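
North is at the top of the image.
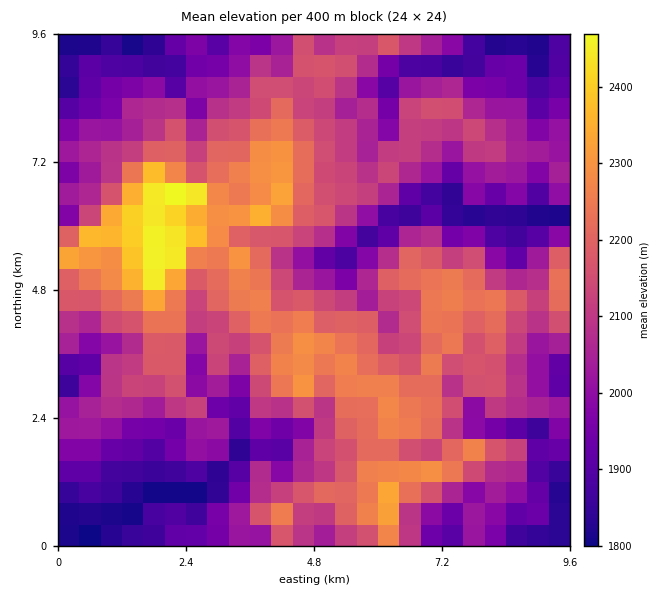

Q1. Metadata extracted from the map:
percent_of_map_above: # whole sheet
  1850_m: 91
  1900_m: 84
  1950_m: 77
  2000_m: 69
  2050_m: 59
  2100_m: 47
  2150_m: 35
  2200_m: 24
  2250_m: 14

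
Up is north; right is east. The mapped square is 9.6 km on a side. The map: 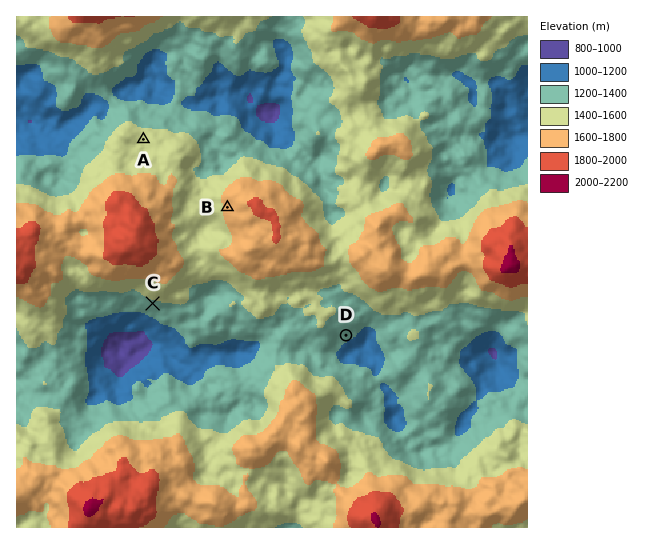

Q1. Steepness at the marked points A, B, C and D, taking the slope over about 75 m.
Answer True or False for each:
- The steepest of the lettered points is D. False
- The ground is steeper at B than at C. False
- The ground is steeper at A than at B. False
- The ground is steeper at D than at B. False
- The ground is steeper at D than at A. True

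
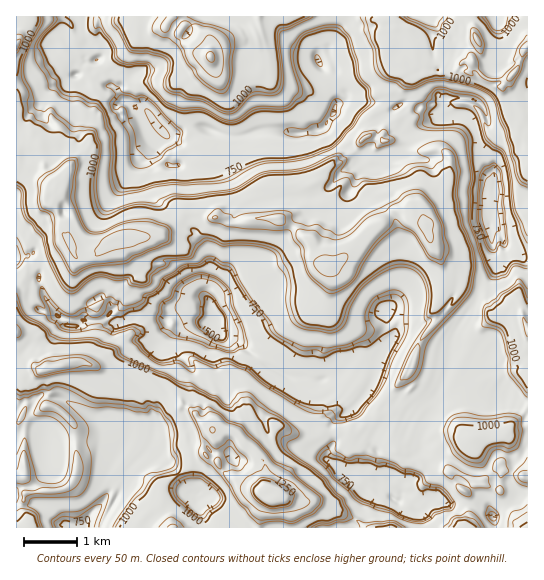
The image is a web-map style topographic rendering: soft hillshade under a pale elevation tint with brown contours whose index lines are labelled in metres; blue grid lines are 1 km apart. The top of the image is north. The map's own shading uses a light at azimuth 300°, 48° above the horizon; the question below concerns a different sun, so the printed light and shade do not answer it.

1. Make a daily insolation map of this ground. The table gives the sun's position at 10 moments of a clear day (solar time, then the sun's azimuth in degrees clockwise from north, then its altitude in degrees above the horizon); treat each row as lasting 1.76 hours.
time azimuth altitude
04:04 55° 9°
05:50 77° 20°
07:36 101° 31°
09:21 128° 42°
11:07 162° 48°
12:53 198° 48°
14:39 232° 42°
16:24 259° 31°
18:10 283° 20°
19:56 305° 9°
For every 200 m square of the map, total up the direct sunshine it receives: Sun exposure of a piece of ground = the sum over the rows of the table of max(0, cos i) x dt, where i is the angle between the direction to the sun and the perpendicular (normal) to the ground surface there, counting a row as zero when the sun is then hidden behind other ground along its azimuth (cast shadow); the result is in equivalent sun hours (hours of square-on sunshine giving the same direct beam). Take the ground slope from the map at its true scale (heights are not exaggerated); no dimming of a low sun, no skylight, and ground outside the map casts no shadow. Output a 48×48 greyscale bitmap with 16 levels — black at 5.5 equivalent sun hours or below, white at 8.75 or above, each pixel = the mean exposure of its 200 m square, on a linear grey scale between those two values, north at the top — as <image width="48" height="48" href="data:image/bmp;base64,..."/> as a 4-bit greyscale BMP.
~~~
<image width="48" height="48" href="data:image/bmp;base64,Qk32BAAAAAAAAHYAAAAoAAAAMAAAADAAAAABAAQAAAAAAIAEAAATCwAAEwsAABAAAAAAAAAAAAAAABEREQAiIiIAMzMzAERERABVVVUAZmZmAHd3dwCIiIgAmZmZAKqqqgC7u7sAzMzMAN3d3QDu7u4A////AN2Kvrm33uqZxs3c7c3d3d2EMhFNaJcru4Su7+i5ju7LBEy97u7dzNnKQ52SOJyeuczd7u69ee7AmGnM3u69y3YmzN3bru7u7czK3+3u1r6oub3rzsW1ZkS93d3b3c7s3u2Zju3u3HndvN3tU0o4hBrdzMre7d3tztvNvN3u3bYs7etZ7oSlMqzMzN3dy97NuLnezM7u3dy9zrid6Tgpit7u7u7dvu+r2qzu3N7u7dvNyNzepLfN7O7u7u7czu7t7N7d7u7u7du9ru7pTe/u7u7u7u7s3u7u6+3d7t3d3dvcvutH3ui+7a3u7u7trdzN2t3+2bzMzbvsyIS+2TrriWGe7u7upmZlXNmZfO//797umYFseOs2qdxL7u7u7u7d3u2M3u7u7u7txDy3rVTe7u2kzu7u7u7dzt3u7d3u7u6iW+7usq7u7u7YnO7d7u3czs3dze7e7XJtrt7YK97u7u7bec7N7u3b7upHncncQlFFpEMmzd3d3d3LWZ7N7u3a3u7bl53GqjzciUAI3d3//t3MlYzd3t3K7u3mMzNL172SAAB43N7u7u7uxYjt3N3L3s52M2lSONhIkCaKze3t3uzsy3iuzL3N3JBiramuzNqLp4ebrt3+7uvHqpq+7Lnu7EiI7+287tubtXqqzc3u7uzKqYmf7bd+7X1e3srN3szJpqia3czd3u6c3cmO7spl27zL7avMzdyqqqqs3czc7u3Kvsmu7trHJ9q77czNzdy8ycqt3b297u7Mu7re7tlAq4qt3tze7ezMzL3dzN6t7u7c3d7u7clmE8qt7u7u7c3dy93My8297u7svMre3MgYvNus7u7u7u3c283d3uzu3M7uq6rtvJcArcvL7pFt7u683u7u7uzKmWfe67ztm3QQnb277VuDNVOe7e7u//2Zrel97e7rinEjnr3OuokTvLzu7ZvJh2ne7u6lru7nqoMzrqvu6bqpI0Wbvd3u7u7u7tztla2I6YMzrrrO7Lq1AYx1ZDM87u7u7NvO7XWO6ZMivuyN7Lu6q1MzMzWDfe7u7GlDR83u65Mlzu6zzay6pp287ux0YzM1zqnu2meL2nZIzu7tVt25l1ju7u7sYzM0NJ3u7tvLyXaq3u7u7uyniIY77u7u7t3IEK3s7d3Ne3e73u7u28mXiLyK3M7tzLlXdUycvO7KzEra3u2sl2hmScvO3M3c3e79lVXKvuwwAGmb7tiZnu5Uerztu73cu97d1XWu7uybu5eN7tur7ZNBSa3dzN7rzd7MyntJ3Ny7zZKt7tvLMkm6zM3d3e/d3e3szNut3e3JuZy+7anai7uu29veze687uupu7vdzO28zM397LqnurzN2Xis3u683tmIq6nc7u7t7u2prMmpu7i93Lm77v283smYi6jM7u7u7OzcjNuKm8us3d3N7K3M7rnKy5q77u7u3J3Nra2prLq87t7tztzO7qrKy4y+7u7u7Ny91r7KrMzc7t/tu4bN7svdy83N7u2G3qhgzO68vc3N7srrdp3u7u7c7u3e7mOantlqng=="/>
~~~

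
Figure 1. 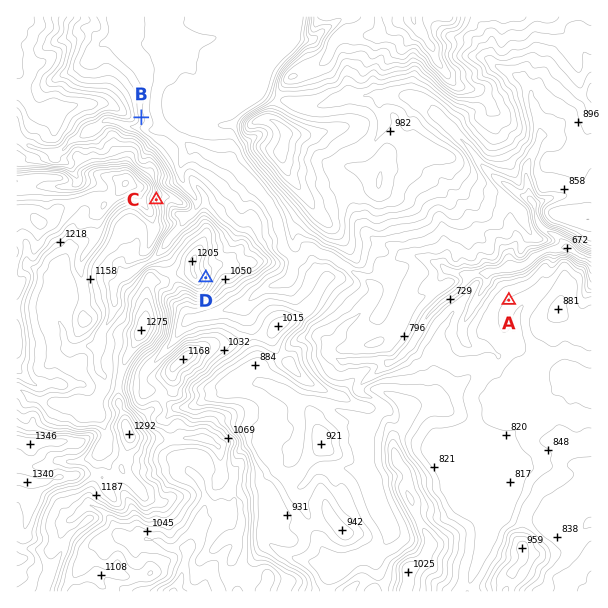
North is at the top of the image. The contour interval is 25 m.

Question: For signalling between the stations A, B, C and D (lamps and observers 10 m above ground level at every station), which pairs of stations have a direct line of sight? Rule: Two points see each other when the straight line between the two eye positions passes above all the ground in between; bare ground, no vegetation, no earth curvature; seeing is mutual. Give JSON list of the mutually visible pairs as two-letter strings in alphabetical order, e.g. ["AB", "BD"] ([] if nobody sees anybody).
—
["AC", "AD"]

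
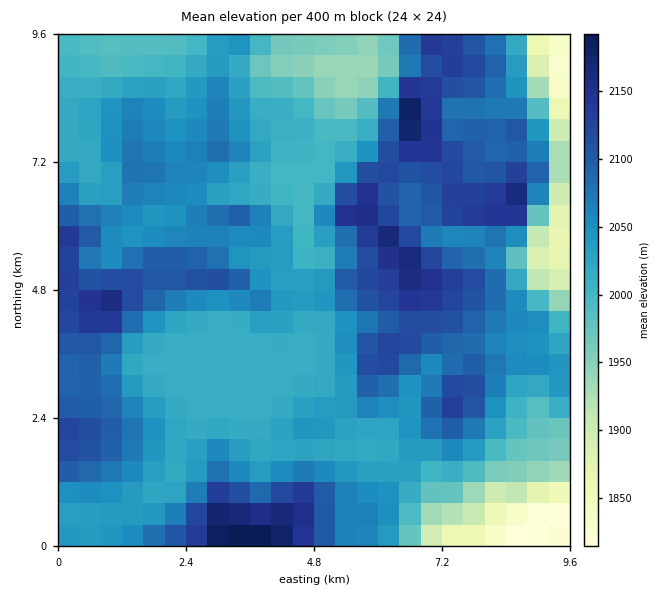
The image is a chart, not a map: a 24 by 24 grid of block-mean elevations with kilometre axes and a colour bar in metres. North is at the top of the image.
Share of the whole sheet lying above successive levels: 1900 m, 95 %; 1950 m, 92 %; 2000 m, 83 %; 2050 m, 48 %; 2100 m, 22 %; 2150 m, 4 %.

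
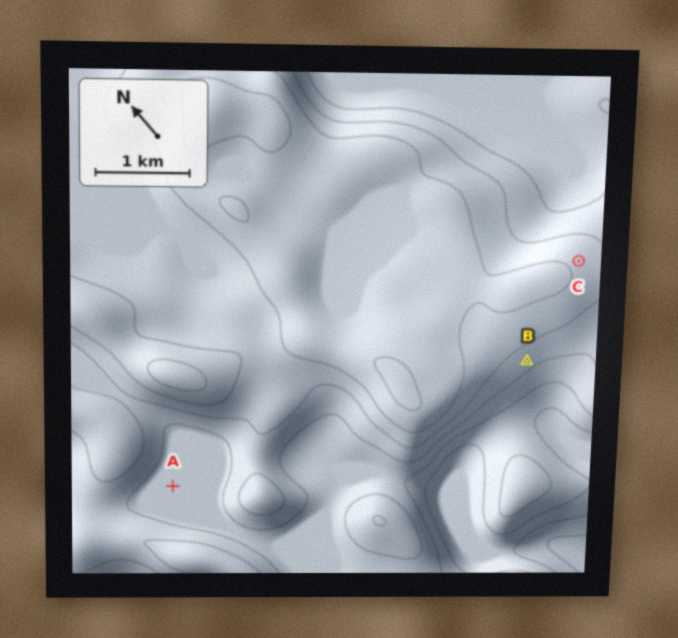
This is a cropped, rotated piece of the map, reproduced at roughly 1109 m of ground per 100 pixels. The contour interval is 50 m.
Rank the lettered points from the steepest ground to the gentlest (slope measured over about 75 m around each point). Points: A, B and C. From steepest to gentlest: B C A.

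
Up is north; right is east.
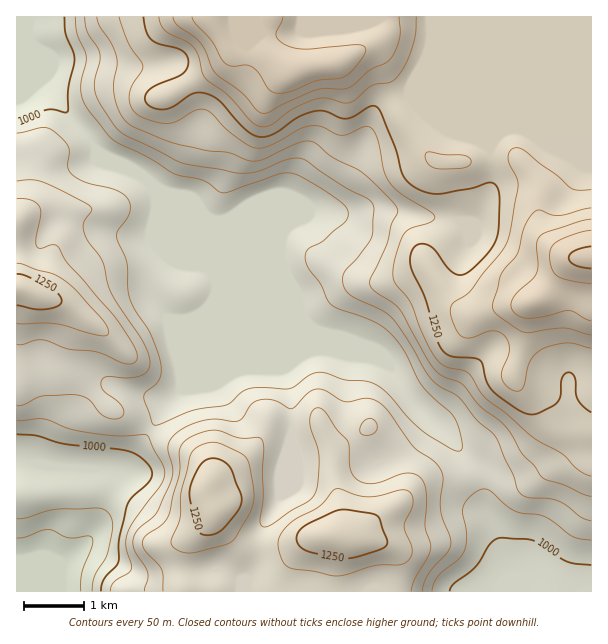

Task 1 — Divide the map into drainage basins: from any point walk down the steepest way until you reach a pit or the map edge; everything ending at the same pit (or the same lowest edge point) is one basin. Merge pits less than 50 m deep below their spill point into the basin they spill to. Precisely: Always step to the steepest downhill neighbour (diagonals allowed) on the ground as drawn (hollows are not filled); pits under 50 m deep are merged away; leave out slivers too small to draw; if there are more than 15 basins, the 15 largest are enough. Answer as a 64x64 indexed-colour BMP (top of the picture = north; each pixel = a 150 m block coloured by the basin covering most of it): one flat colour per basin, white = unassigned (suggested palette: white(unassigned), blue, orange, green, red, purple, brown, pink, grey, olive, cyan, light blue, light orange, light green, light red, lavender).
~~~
<image width="64" height="64" href="data:image/bmp;base64,Qk12CAAAAAAAAHYAAAAoAAAAQAAAAEAAAAABAAQAAAAAAAAIAAATCwAAEwsAABAAAAAAAAAA////ALR3HwAOf/8ALKAsACgn1gC9Z5QAS1aMAMJ34wB/f38AIr28AM++FwDox64AeLv/AIrfmACWmP8A1bDFACIiIiIiIiIiIiIiIiIiIiIiIiIiIjMzMzMzMzMzMzMzIiIiIiIiIiIiIiIiIiIiIiIiIiIiMzMzMzMzMzMzMzMiIiIiIiIiIiIiIiIiIiIiIiIiIiIzMzMzMzMzMzMzMyIiIiIiIiIiIiIiIiIiIiIiIiIiIjMzMzMzMzMzMzMzIiIiIiIiIiIiIiIiIiIiIiIiIiIiMzMzMzMzMzMzMzMiIiIiIiIiIiIiIiIiIiIiIiIiIiMzMzMzMzMzMzMzMyIiIiIiIiIiIiIiIiIiIiIiIiIzMzMzMzMzMzMzMzMzIiIiIiIiIiIiIiIiIiIiIiIiIiMzMzMzMzMzMzMzMzMiIiIiIiIiIiIiIiIiIiIiIiIiIiMzMzMzMzMzMzMzMyIiIiIiIiIiIiIiIiIiIiIiIiIiIjMzMzMzMzMzMzMzIiIiIiIiIiIiIiIiIiIiIiIiIiIiIzMzMzMzMzMzMzMiIiIiIiIiIiIiIiIiIiIiIiIiIiIRMzMzMzMzMzMzMyIiIiIiIiIiIiIiIiIiIiIiIiIiIhERERMzMzMzMzMzIiIiIiIiIiIiIiESIiIiIiIiIiIiERERERETMzMzMzMiIiIiIiIiIiIiIRESIiIiIiIiIiERERERERETMzMzMyIiIiIiIiIiIiEREREiIiIiIiIiIREREREREREzMzMzIiIiIiIiIiIhERERERIiIiIhIiIRERERERERERMzMzMiIiIiIiIiIhEREREREiIiIhERIhERERERERERETMzMyIiIiIiIiIRERERERERIiIiEREREREREREREREREzMzIiIiIiIiERERERERERERERERERERERERERERERETMzMiIiIiIhERERERERERERERERERERERERERERERETMzMyIiIiIhERERERERERERERERERERERERERERERETMzMzIiIiIhERERERERERERERERERERERERERERERETMyIiIiIiIiERERERERERERERERERERERERERERERERIiIiIiIiIiERERERERERERERERERERERERERERERERIiIiIiIiIiERERERERERERERERERERERERERERERERESIiIiIiIiIRERERERERERERERERERERERERERERERERIiIiIiIiIhEREREREREREREREREREREREREREREREREiIiIiIiIiIRERERERERERERERERERERERERERERERERIiIiIiIiIhEREREREREREREREREREREREREREREREREiIiIiIiIiERERERERERERERERERERERERERERERERESIiIiIiIiEREREREREREREREREREREREREREREiIhERIiIiIiIhEREREREREREREREREREREREREREREiIiIiIiIiIiERERERERERERERERERERERERERERERESIiIiIiIiIiERERERERERERERERERERERERERERERESIiIiIiIiIiIRERERERERERERERERERERERERERERESIiIiIiIiIiIhERERERERERERERERERERERERERERERIiIiIiIiIiIiEREREREREREREREREREREREREREREREiIiIiIiIiIiIRERERERERERERERERERERERERERERERIiIiIiIiIiIhERERERERERERERERERERERERERERERESIiIiIiIiIiERERERERERERERERERERERERERERERERIiIiIiIiIiIREREREREREREREREREREREREREREREREiIiIiIiIiIhERERERERERERERERERERERERERERERESIiIiIiIiIiERERERERERERERERERERERERERERERERIiIiIiIiIiIREREREREREREREREREREREREREREREREiIiIiIiIiIhERERERERERERERERERERERERERERERESIiIiIiIiIiERERERERERERERERERERERERERERERERIiIiIiIiIiIREREREREREREREREREREREREREREREREiIiIiIiIiIhERERERERERERERERERERERERERERERIiIiIiIiIiIiERERERERERERERERERERERERERERERIiIiIiIiIiIiIRERERERERERERERERERERERERERERIiIiIiIiIiIiIhEREREREREREREREREREREREREREREiIiIiIiIiIiIiEREREREREREREREREREREREREREREiIiIiIiIiIiIiIRERERERERERERERERERERERERERESIiIiIiIiIiIiIhERERERERERERERERERERERERERESIiIiIiIiIiIiIiERERERERERERERERERERERERERERIiIiIiIiIiIiIiIREREREREREREREREREREREREREREiIiIiIiIiIiIiIhEREREREREREREREREREREREREREiIiIiIiIiIiIiIiERERERERERERERERERERIiERERESIiIiIiIiIiIiIiIRERERERERERERERERESIiIiIhESIiIiIiIiIiIiIiIhEREREREREREREREiIiIiIiIiIiIiIiIiIiIiIiIiIiERERERERERERERESIiIiIiIiIiIiIiIiIiIiIiIiIiIRERERERERERERESIiIiIiIiIiIiIiIiIiIiIiIiIiIhERERERERERERERIiIiIiIiIiIiIiIiIiIiIiIiIiIi"/>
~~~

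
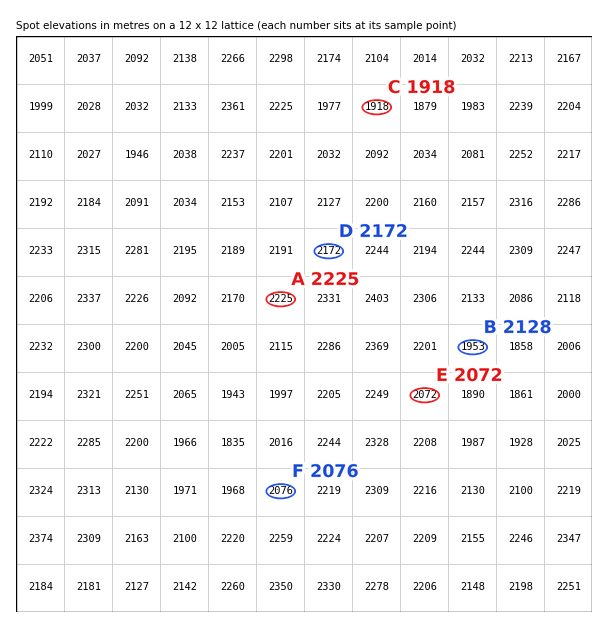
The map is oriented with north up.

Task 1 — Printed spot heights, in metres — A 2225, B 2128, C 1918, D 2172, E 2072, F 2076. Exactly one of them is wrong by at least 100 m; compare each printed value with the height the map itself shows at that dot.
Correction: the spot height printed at B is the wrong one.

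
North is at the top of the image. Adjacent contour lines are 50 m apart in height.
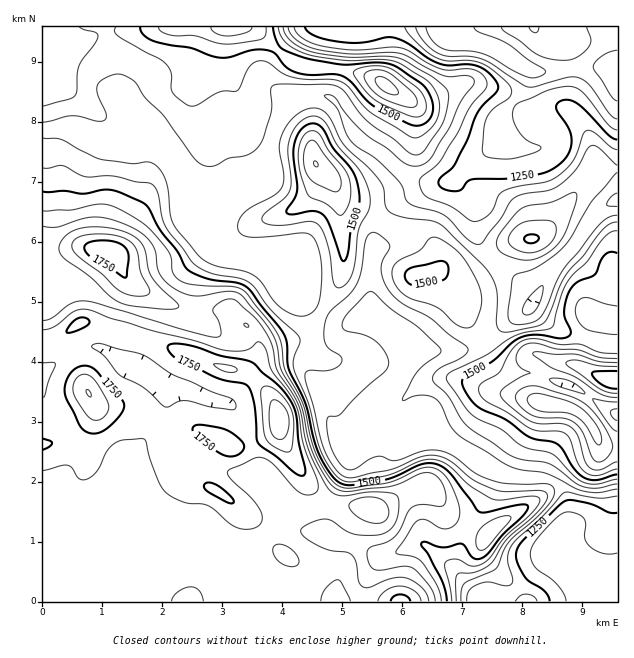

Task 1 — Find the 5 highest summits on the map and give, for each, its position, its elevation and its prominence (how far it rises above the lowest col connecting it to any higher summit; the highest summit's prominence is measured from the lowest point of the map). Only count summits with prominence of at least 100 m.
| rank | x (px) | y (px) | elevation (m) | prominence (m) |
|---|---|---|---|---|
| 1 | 280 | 421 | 1890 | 831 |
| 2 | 89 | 393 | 1851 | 145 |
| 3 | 106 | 252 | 1793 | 147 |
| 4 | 547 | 403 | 1734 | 131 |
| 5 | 386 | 85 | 1667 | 275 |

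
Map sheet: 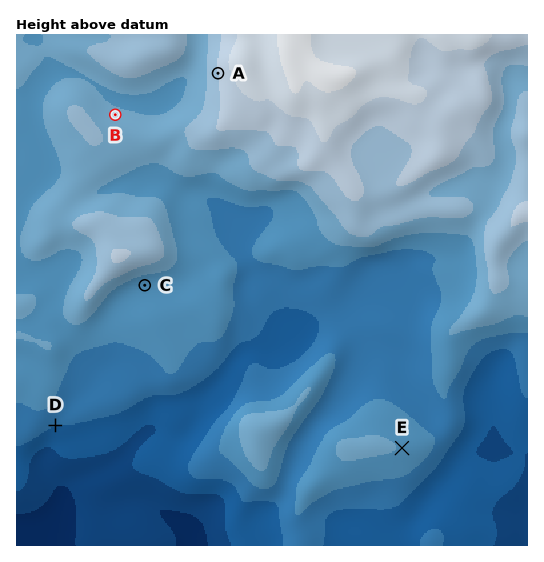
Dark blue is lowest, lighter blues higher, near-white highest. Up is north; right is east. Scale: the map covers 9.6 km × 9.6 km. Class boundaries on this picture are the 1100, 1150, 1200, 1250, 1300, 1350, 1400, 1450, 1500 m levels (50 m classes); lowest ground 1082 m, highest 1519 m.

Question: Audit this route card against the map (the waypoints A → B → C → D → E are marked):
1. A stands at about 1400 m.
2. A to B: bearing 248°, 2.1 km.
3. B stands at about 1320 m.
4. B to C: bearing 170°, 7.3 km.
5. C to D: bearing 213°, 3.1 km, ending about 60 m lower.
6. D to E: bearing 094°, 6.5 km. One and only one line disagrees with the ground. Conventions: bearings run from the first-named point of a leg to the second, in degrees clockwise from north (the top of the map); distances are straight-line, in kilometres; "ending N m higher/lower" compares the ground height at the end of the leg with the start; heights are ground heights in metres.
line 4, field distance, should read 3.2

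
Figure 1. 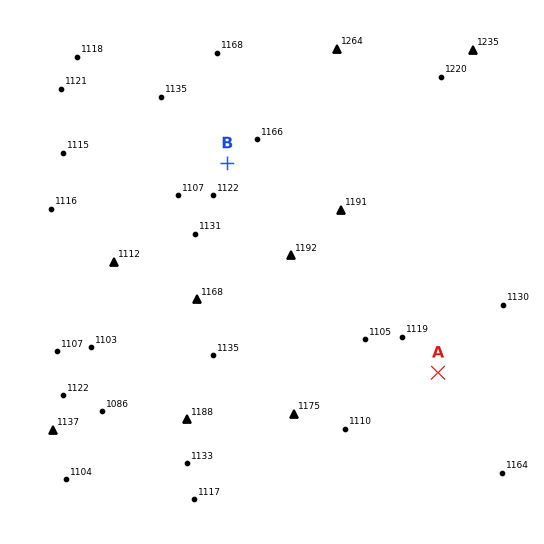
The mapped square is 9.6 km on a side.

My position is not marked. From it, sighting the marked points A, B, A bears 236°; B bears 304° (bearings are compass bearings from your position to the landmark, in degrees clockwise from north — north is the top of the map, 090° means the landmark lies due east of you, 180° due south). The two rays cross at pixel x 488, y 339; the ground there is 1130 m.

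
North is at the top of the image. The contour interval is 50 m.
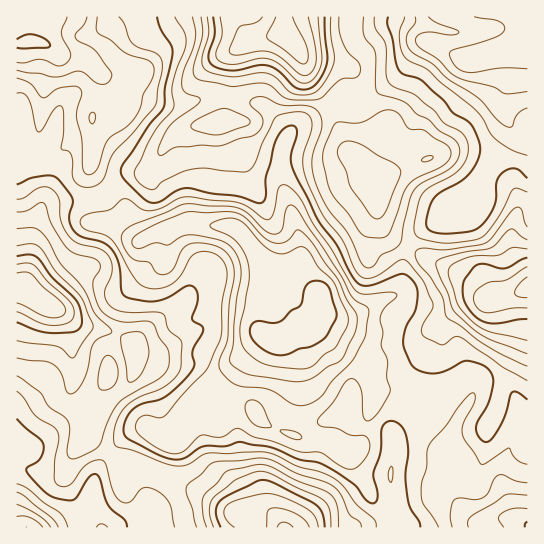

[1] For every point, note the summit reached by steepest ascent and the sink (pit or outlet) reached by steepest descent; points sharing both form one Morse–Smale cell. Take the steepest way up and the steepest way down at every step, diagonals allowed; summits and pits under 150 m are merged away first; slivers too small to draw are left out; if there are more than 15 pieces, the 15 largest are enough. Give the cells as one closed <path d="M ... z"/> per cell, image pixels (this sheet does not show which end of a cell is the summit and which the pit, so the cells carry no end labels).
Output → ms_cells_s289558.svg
<path d="M283 16l-46 1 6 13 10 11-15 7-6 7-1 34-8 34-28 2-13 4-13 10-12 20-12 14-22 3-23 21 5 10 0 19 29 14 8 0 15-8 26-8 50 3 5 2 13 14 13 23 19 15-7 6-7 12-4 38 6 4-11 8-12 16-12 28-7 2-16-6-11 2-14 16-8 24 5-3 32-1 6-6 5-18 6-6 7 0 25 27 37 15 26 4 17 12 7-3 8-9 4-20 8-20 0-16-4-17-3-7-12-8-15-6-26-24 6-12 19 4 13-1 11-4 21-13 15-6 3-6 2-24 5-16-19-11-10-15-2-31-6-11-4-13-6-4 0-3 19-24 0-5-24-39-5-22-18-8-23-1-7-3-19-24z"/><path d="M99 196l-13 4-33 3-12 6-8 21-2 28-8 31 38 23 8 11 3 8 1 28-1 38 7 12 7 7 10 5-12 17 7 2 18 13 17-17 12-7 9 0 14 10 13 2 6-8 8-26 14-16 11-2 16 6 6-2 6-16 10-16 16-20 4 0-6-4 4-38 7-12 7-6-2-1-18 17-45-8-5-2-20-20-20-8-5-5-1-25-17 6-8 5-8 0-21-12-7-1-1-20z"/><path d="M527 16l-243 1 0 16 19 24 7 3 23 1 18 8 5 22 24 39 0 5-11 12-8 15 6 4 4 13 6 11 2 31 6 12 12 8 12 6 12-15 16-9 12-12 8-4 6 1 4-2 5-7 13-28 23-30 4-8-1-8 7 7 10 2z"/><path d="M237 16l-220 0 0 28 18-3 14 4 6 6 0 8-11 24-5 56 11 9 9 3 12-8 20-3 2-3-2 37 10 21 4-2 18-17 22-3 12-14 12-20 13-10 13-4 29-3 7-33 1-34 6-7 15-7-10-11z"/><path d="M445 388l-11 3-56 0-5 6 0 6-8 20-4 20-8 9-7 3-17-12-26-4-37-15-25-27-7 0-6 6-5 18-6 6-32 1-11 13-13-2-14-10-9 0-12 7-17 18 13 13 21 0 8 2 46 22 33 20 9 0 2 17 170 0 0-6-18-16-2-20 2-49 12-10 26-11 14-17z"/><path d="M22 288l-6 1 0 238 85 1-9-25 0-13 4-17 13-19-18-14-7-2 12-17-11-6-13-18 0-66-3-8-8-11z"/><path d="M409 247l-5 10-1 24-5 12-15 6-21 13-11 4-13 1-19-4-6 12 26 24 15 6 13 8 7 33 4-5 5-2 51 2 9-3 1-5-7-25 4-13 2-23 24-19 22-4-27-24-37-18z"/><path d="M513 127l-5 14-23 30-13 28-5 7-4 2-6-1-8 4-12 12-16 9-12 13 1 3 15 9 20 8 21 12 21 22 22-3 19-9 0-152-10-3z"/><path d="M493 384l-11 0-6 3-5 14-10 12-8 16-5 18 4 12-5 11 0 15 6 13 18 21 6 2 13-2 19 0 18 6 1-86-12 2 3-3 0-29-6-15-10-7z"/><path d="M527 288l-24 9-32 4-14 8-16 16 0 20-4 13 8 29 14 0 6 2 6 10 5-12 6-3 17 1 10 4 4 5 6 15-1 31 10-2z"/><path d="M459 387l-14 0 0 12-14 17-26 11-12 10 0 22-2 10 2 37 18 16 2 6 114 0-1-4-17-5-19 0-13 2-13-10-16-22-1-19 5-11-4-9 1-9 12-28 10-14 0-4z"/><path d="M111 455l-3 0-9 12-7 23 3 24 7 14 138-1-2-15-8-1-33-20-46-22-8-2-21 0z"/><path d="M38 133l-6 22-7 10-9 6 1 117 5 0 3-6 6-24 2-28 8-21 12-6 33-3 14-5-9-21 2-37-2 3-20 3-12 8-4 0-15-10z"/><path d="M202 224l-19 0-15 6-1 20 6 9 20 8 20 20 28 8 22 2 18-18-8-4-9-9-13-23-13-14-12-4z"/><path d="M35 41l-17 2-2 2 1 126 8-6 7-10 8-29 4-43 11-24-2-11z"/>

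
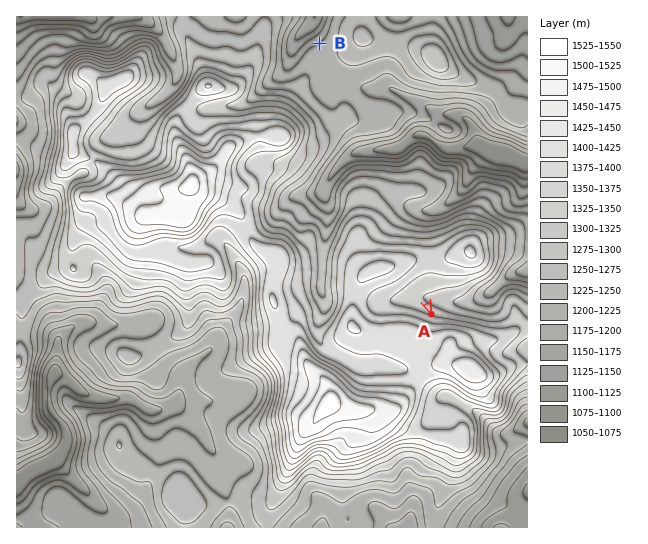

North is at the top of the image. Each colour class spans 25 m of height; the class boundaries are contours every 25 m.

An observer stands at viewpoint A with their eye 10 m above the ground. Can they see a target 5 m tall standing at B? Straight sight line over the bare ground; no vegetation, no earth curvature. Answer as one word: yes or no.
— no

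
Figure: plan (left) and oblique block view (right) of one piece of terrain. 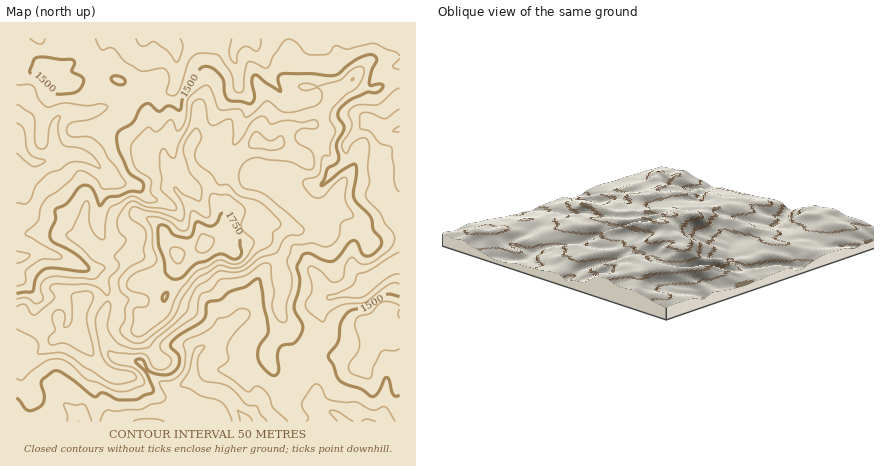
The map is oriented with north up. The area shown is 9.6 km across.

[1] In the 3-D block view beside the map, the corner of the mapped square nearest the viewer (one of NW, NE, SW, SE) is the SW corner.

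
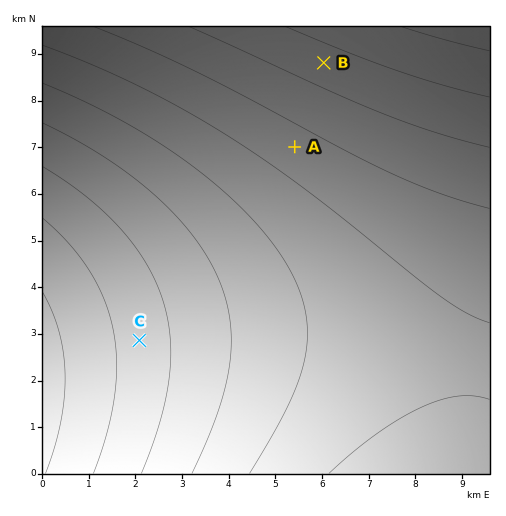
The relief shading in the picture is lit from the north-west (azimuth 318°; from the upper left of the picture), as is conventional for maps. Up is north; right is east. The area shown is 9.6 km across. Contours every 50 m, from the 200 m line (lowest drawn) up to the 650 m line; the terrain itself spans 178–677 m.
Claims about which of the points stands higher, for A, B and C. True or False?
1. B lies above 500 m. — True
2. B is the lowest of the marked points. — False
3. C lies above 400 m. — False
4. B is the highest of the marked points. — True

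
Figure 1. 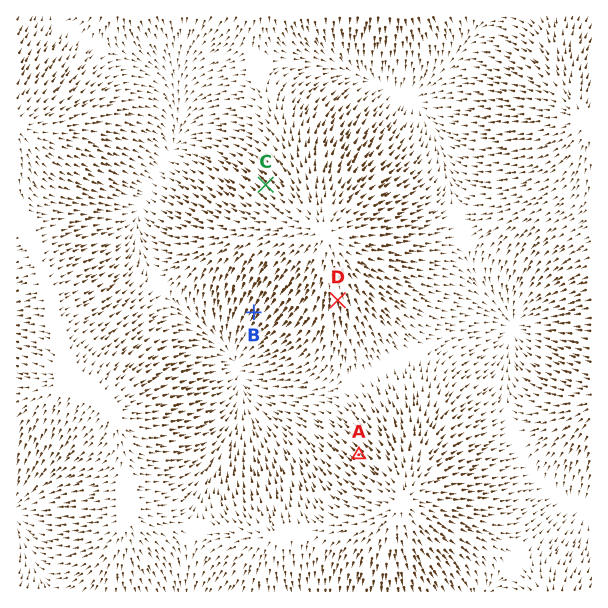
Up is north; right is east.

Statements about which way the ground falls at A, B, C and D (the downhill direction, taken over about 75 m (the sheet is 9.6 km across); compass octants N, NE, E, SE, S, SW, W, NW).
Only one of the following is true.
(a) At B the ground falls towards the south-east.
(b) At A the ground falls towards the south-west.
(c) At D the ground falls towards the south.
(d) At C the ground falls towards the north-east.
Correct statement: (c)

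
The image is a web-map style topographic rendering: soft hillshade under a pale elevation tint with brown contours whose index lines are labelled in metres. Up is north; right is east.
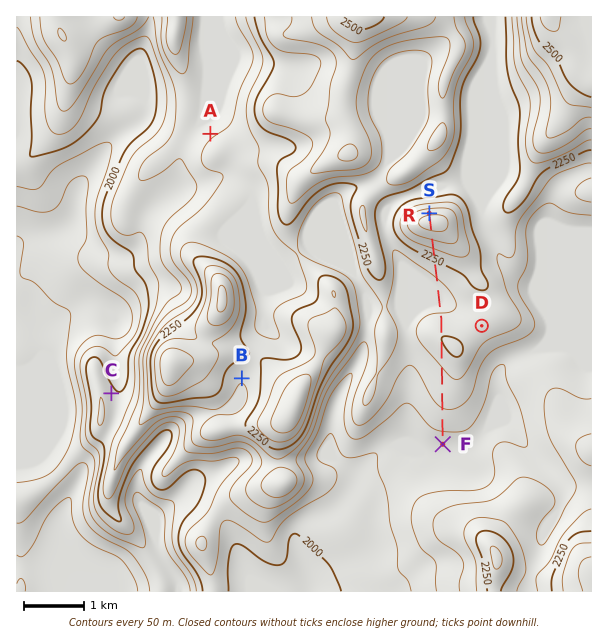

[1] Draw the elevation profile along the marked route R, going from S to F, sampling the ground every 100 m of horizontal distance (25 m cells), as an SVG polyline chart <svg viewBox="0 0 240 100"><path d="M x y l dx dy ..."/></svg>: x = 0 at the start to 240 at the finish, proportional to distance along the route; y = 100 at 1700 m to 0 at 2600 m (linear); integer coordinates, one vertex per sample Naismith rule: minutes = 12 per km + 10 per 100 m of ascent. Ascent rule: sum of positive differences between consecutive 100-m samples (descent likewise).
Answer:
<svg viewBox="0 0 240 100"><path d="M0 24l6-4 6 0 7 3 6 3 6 4 6 4 7 3 6 2 6 2 6 2 6 2 7 1 6 0 6 0 6 0 6 0 7-2 6-2 6-1 6-2 7 0 6 0 6 1 6 2 6 1 7 2 6 1 6 1 6 0 6 1 7 1 6 0 6 1 6 2 7 1 6 2 6 2 6 1 4 1"/></svg>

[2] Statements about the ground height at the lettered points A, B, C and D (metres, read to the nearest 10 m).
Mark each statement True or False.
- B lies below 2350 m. True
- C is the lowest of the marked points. True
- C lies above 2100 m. False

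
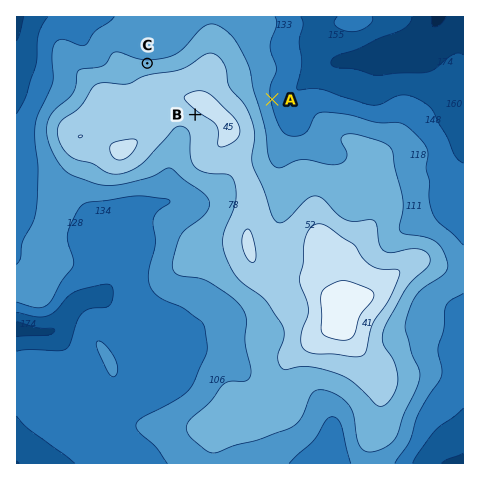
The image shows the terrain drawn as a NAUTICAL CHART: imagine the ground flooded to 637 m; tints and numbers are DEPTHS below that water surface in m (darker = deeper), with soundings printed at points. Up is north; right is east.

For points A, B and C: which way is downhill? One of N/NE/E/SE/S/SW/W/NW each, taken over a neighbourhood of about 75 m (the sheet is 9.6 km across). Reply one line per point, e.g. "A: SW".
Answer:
A: E
B: SW
C: N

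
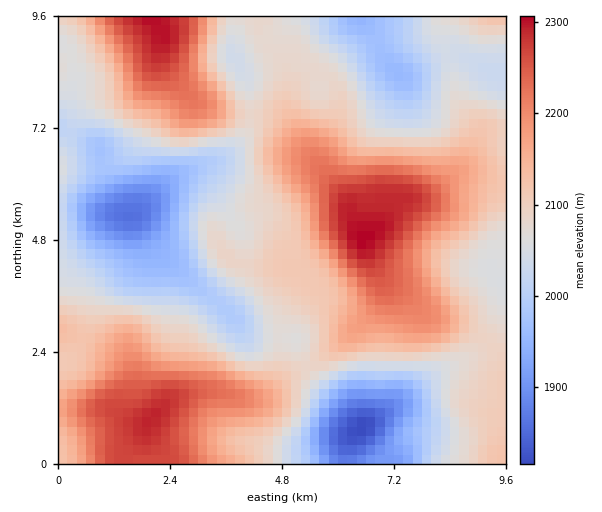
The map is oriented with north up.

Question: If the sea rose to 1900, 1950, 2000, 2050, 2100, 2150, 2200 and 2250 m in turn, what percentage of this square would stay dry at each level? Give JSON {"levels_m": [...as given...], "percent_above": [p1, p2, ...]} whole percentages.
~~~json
{"levels_m": [1900, 1950, 2000, 2050, 2100, 2150, 2200, 2250], "percent_above": [97, 93, 84, 70, 46, 29, 18, 9]}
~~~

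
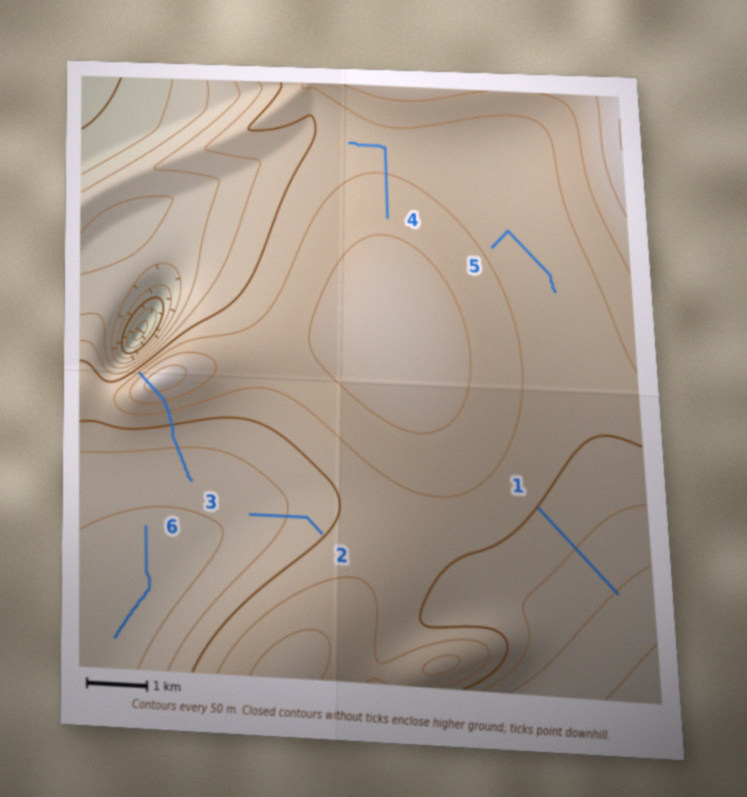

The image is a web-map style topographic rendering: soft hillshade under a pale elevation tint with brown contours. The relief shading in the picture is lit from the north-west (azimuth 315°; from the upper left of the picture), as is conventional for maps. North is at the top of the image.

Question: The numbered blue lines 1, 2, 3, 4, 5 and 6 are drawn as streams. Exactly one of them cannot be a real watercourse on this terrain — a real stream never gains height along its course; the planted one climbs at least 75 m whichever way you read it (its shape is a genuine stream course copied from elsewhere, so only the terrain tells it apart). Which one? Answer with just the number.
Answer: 3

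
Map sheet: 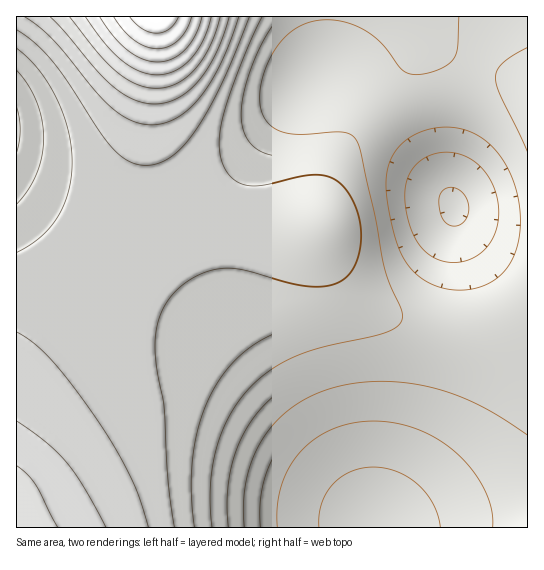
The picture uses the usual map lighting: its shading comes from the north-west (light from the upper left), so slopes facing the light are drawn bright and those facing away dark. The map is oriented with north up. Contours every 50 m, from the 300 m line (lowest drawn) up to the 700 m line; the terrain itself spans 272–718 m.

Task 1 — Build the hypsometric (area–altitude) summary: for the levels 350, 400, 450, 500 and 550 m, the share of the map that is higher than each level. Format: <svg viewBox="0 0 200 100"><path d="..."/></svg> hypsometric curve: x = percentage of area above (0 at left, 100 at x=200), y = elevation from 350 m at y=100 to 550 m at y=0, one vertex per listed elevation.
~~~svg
<svg viewBox="0 0 200 100"><path d="M180 100l-21-25-42-25-42-25-59-25"/></svg>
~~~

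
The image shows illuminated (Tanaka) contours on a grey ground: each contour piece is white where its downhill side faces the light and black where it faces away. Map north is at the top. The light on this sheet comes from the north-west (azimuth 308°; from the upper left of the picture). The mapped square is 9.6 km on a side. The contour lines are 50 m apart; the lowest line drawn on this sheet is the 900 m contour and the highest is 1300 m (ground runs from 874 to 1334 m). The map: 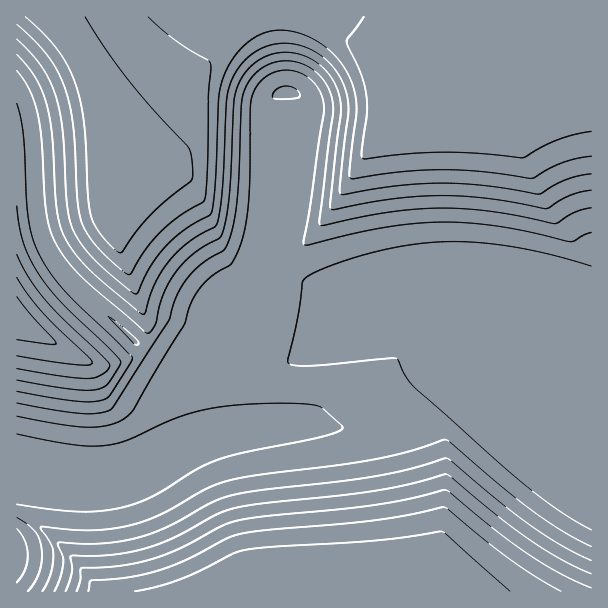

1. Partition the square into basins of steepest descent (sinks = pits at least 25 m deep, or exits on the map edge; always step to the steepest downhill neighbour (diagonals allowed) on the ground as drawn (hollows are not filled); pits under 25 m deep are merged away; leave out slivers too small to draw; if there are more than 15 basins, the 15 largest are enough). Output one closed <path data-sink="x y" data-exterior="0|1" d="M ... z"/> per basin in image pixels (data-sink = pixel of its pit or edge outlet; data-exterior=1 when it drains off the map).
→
<path data-sink="591 491" data-exterior="1" d="M591 16l-111 0-18 55-28 49-6 6-26 1-21 5-55 86-14 19-18 15-49 4-20-9-9-11-23-45-13-15-13 2-38 14-31 3 4 20 22 42 24 67-2 20-14 14 8 2 24 14 28 10 20 0 19 4 36 0 33-3 89-12 39 38 12 26 5 16 0 44-5 43-2 9-4 4-18 6-39 7-122 14-7 2-15 7-2 3 361-1z"/><path data-sink="17 477" data-exterior="1" d="M17 316l-1 196 31 18 31 33 21 29 131 0 18-10 138-17 42-9 10-7 2-9 5-43 0-44-3-12-14-30-39-38-122 15-36 0-19-4-14 1-34-11-27-16-8 0-22 8-18-4-41-22z"/><path data-sink="17 555" data-exterior="1" d="M479 16l-462 0-1 299 32 25 29 16 22 10 8 0 24-8 14-11 3-11 0-12-24-67-22-42-4-17-1-42 37-16 19-13 28-28 25-37 30-26 15-8 30-8 21 0 25 6 27 16 41 34 21 23 6 12 0 14 6 1 10-10 24-45 14-41z"/><path data-sink="285 92" data-exterior="0" d="M302 20l-21 0-17 4-13 4-26 15-19 19-25 37-16 17-31 24-37 16 1 38 15 0 16-2 38-14 13-2 13 15 23 45 9 11 20 9 43-3 14-6 24-29 53-84 5-4 38-5 0-14-6-12-21-23-26-22-24-18-18-10z"/>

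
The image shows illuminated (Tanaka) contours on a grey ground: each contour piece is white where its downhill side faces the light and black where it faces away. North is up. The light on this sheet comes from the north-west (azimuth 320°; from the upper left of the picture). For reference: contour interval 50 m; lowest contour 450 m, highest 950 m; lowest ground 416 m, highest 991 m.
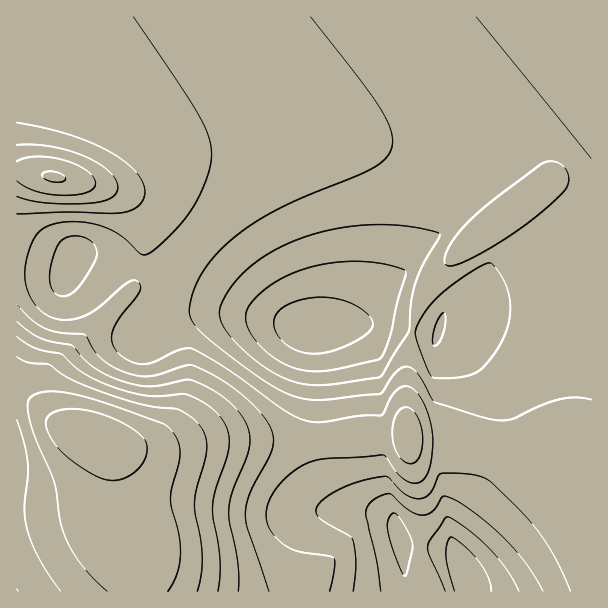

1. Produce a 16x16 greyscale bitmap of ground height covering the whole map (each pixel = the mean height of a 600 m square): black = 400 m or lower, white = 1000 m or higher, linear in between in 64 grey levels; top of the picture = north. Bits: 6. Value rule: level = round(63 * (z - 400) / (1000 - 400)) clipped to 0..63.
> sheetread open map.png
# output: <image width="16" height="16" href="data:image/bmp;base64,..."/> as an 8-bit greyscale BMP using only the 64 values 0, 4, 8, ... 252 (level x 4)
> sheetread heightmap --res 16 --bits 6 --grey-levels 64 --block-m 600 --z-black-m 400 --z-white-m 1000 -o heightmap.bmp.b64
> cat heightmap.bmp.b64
<image width="16" height="16" href="data:image/bmp;base64,Qk02BQAAAAAAADYEAAAoAAAAEAAAABAAAAABAAgAAAAAAAABAAATCwAAEwsAAAABAAAAAAAAAAAAAAEBAQACAgIAAwMDAAQEBAAFBQUABgYGAAcHBwAICAgACQkJAAoKCgALCwsADAwMAA0NDQAODg4ADw8PABAQEAAREREAEhISABMTEwAUFBQAFRUVABYWFgAXFxcAGBgYABkZGQAaGhoAGxsbABwcHAAdHR0AHh4eAB8fHwAgICAAISEhACIiIgAjIyMAJCQkACUlJQAmJiYAJycnACgoKAApKSkAKioqACsrKwAsLCwALS0tAC4uLgAvLy8AMDAwADExMQAyMjIAMzMzADQ0NAA1NTUANjY2ADc3NwA4ODgAOTk5ADo6OgA7OzsAPDw8AD09PQA+Pj4APz8/AEBAQABBQUEAQkJCAENDQwBEREQARUVFAEZGRgBHR0cASEhIAElJSQBKSkoAS0tLAExMTABNTU0ATk5OAE9PTwBQUFAAUVFRAFJSUgBTU1MAVFRUAFVVVQBWVlYAV1dXAFhYWABZWVkAWlpaAFtbWwBcXFwAXV1dAF5eXgBfX18AYGBgAGFhYQBiYmIAY2NjAGRkZABlZWUAZmZmAGdnZwBoaGgAaWlpAGpqagBra2sAbGxsAG1tbQBubm4Ab29vAHBwcABxcXEAcnJyAHNzcwB0dHQAdXV1AHZ2dgB3d3cAeHh4AHl5eQB6enoAe3t7AHx8fAB9fX0Afn5+AH9/fwCAgIAAgYGBAIKCggCDg4MAhISEAIWFhQCGhoYAh4eHAIiIiACJiYkAioqKAIuLiwCMjIwAjY2NAI6OjgCPj48AkJCQAJGRkQCSkpIAk5OTAJSUlACVlZUAlpaWAJeXlwCYmJgAmZmZAJqamgCbm5sAnJycAJ2dnQCenp4An5+fAKCgoAChoaEAoqKiAKOjowCkpKQApaWlAKampgCnp6cAqKioAKmpqQCqqqoAq6urAKysrACtra0Arq6uAK+vrwCwsLAAsbGxALKysgCzs7MAtLS0ALW1tQC2trYAt7e3ALi4uAC5ubkAurq6ALu7uwC8vLwAvb29AL6+vgC/v78AwMDAAMHBwQDCwsIAw8PDAMTExADFxcUAxsbGAMfHxwDIyMgAycnJAMrKygDLy8sAzMzMAM3NzQDOzs4Az8/PANDQ0ADR0dEA0tLSANPT0wDU1NQA1dXVANbW1gDX19cA2NjYANnZ2QDa2toA29vbANzc3ADd3d0A3t7eAN/f3wDg4OAA4eHhAOLi4gDj4+MA5OTkAOXl5QDm5uYA5+fnAOjo6ADp6ekA6urqAOvr6wDs7OwA7e3tAO7u7gDv7+8A8PDwAPHx8QDy8vIA8/PzAPT09AD19fUA9vb2APf39wD4+PgA+fn5APr6+gD7+/sA/Pz8AP39/QD+/v4A////ALTI2NzQsIh0cFA0MBAkRFjA1ODk0KyAZFxMLCggPFBcxNjk4MyofGBUSEBIQFBYXMTk7OTQsIxwZGBsaFhYXFzU8PDgzLSQdGxsfHBYVFhY0NC8qKSUdFRMUGRYSExQVLSgfGhwZEQkHCRAODhETFCAcGxgWEgoEAwULDQwPEhMZFRkaFxINCQcHChEODxESGRQXGhkWEg8NDA0QFhMSEiAfHx4bGBYUEhERERQYFREsLSYfHBoYFxYVFBMTExcTJCIfHBsaGRgXFhUUExIREB4dHBwbGhkYFxYVExIREA8eHRwbGhkYFxYVFBMREA8OHRwbGhkYFxYVFBMSEQ8ODQ="/>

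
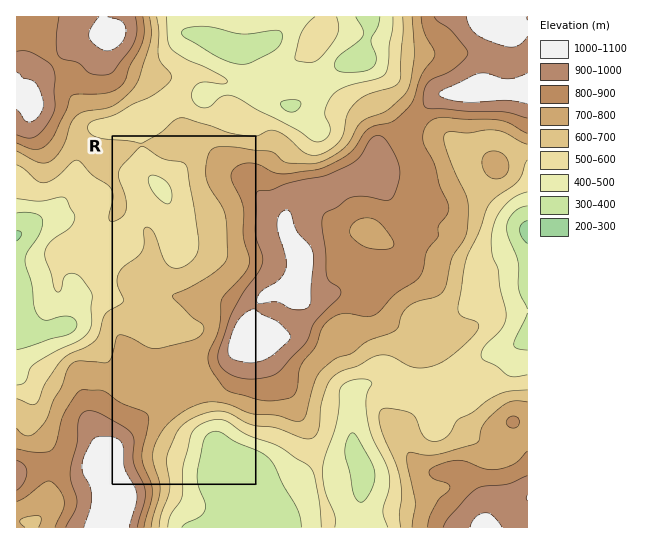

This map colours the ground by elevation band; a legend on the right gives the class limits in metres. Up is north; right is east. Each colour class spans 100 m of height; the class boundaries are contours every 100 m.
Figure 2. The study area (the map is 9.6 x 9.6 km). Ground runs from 270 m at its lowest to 1080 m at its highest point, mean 680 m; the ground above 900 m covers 15.1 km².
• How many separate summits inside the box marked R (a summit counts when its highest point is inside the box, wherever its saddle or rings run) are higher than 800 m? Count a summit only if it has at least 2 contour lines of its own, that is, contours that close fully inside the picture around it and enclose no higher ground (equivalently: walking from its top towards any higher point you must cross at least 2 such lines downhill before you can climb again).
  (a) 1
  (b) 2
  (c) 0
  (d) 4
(a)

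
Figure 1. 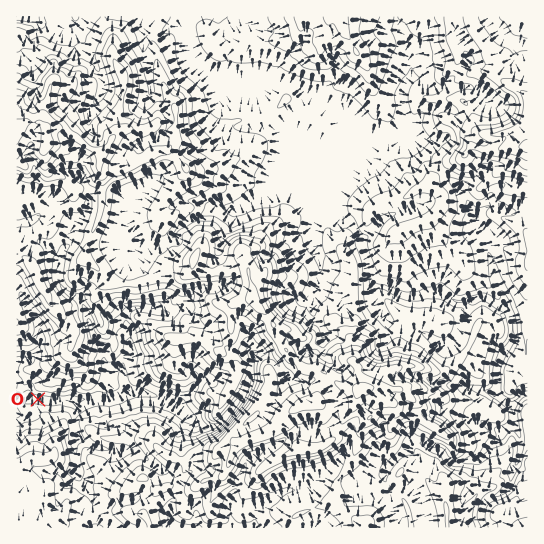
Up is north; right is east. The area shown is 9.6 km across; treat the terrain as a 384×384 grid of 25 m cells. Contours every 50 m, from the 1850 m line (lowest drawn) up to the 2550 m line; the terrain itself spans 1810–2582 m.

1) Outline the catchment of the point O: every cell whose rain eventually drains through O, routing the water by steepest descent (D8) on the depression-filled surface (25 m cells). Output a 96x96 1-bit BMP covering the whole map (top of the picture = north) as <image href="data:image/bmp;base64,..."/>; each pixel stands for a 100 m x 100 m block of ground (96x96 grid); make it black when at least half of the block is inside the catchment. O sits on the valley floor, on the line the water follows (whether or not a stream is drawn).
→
<image width="96" height="96" href="data:image/bmp;base64,Qk2+BAAAAAAAAD4AAAAoAAAAYAAAAGAAAAABAAEAAAAAAIAEAAATCwAAEwsAAAIAAAAAAAAA////AAAAAADwAAAAAAAAAAAAAAD+YAAAAAAAAAAAAAD//gIAAAAAAAAAAAD///8AAAAAAAAAAAD///+AAAAAAAAAAAD////AAAAAAAAAAAD////AAAAAAAAAAAD////wAAAAAAAAAAD////8AAAAAAAAAAD////+AAAAAAAAAAD////+AAAAAAAAAAD/////AAAAAAAAAAB/////gAAAAAAAAAAB////gAAAAAAAAAAB/////AAAAAAAAAAB/////kAAAAAAAAAA//////AAAAAAAAAA//////4AAAAAAAAA//////+AAAAAAAAB///////AAAAAAAAD///////gAAAAAAAP///////gAAAAAAAP///////4AAAAAAAP///////+AAAAAAAP////////wAAAAAAP////////4AAAAAAH////////8AAAAAAD////////8AAAAAAB////////4AAAAAAA////////gAAAAAAAf//////4AAAAAAAAP//////wAAAAAAAAP//////gAAAAAAAAP//////gAAAAAAAAP//////AAAAAAAAAH/////+AAAAAAAAAH/////+AAAAAAAAAH/////8AAAAAAAAAP/////8AAAAAAAAAf/////4AAAAAAAAA//////wAAAAAAAAB//////gAAAAAAAAD//////gAAAAAAAAD//////AAAAAAAAAH//////AAAAAAAAAH//////AAAAAAAAAP/4A///AAAAAAAAAP/wAA//AAAAAAAAAf/gAAAPAAAAAAAAAf/AAAAGAAAAAAAAA/+AAAACAAAAAAAAB/+AAAAAAAAAAAAAB/+AAAAAAAAAAAAAB//AAAAAAAAAAAAAA//AAAAAAAAAAAAAAP/AAAAAAAAAAAAAAB/gAAAAAAAAAAAAAB/gAAAAAAAAAAAAAB/wAAAAAAAAAAAAAB/wAAAAAAAAAAAAAB/wAAAAAAAAAAAAAAPwAAAAAAAAAAAAAAHwAAAAAAAAAAAAAAHwAAAAAAAAAAAAAAPwAAAAAAAAAAAAAAfwAAAAAAAAAAAAAD/wAAAAAAAAAAAAAD/wAAAAAAAAAAAAAH/wAAAAAAAAAAAAAH/wAAAAAAAAAAAAAH/wAAAAAAAAAAAAAD+AAAAAAAAAAAAAAD8AAAAAAAAAAAAAAD4AAAAAAAAAAAAAADgAAAAAAAAAAAAAAAAAAAAAAAAAAAAAAAAAAAAAAAAAAAAAAAAAAAAAAAAAAAAAAAAAAAAAAAAAAAAAAAAAAAAAAAAAAAAAAAAAAAAAAAAAAAAAAAAAAAAAAAAAAAAAAAAAAAAAAAAAAAAAAAAAAAAAAAAAAAAAAAAAAAAAAAAAAAAAAAAAAAAAAAAAAAAAAAAAAAAAAAAAAAAAAAAAAAAAAAAAAAAAAAAAAAAAAAAAAAAAAAAAAAAAAAAAAAAAAAAAAAAAAAAAAAAAAAAAAAAAAAAAAAAAAAAAAAAAAAAAAAAAAAAAAAAAAAAAAAAAAAAAAAAAAAAAAAAAAAAAAAAAAAAAAAAAA="/>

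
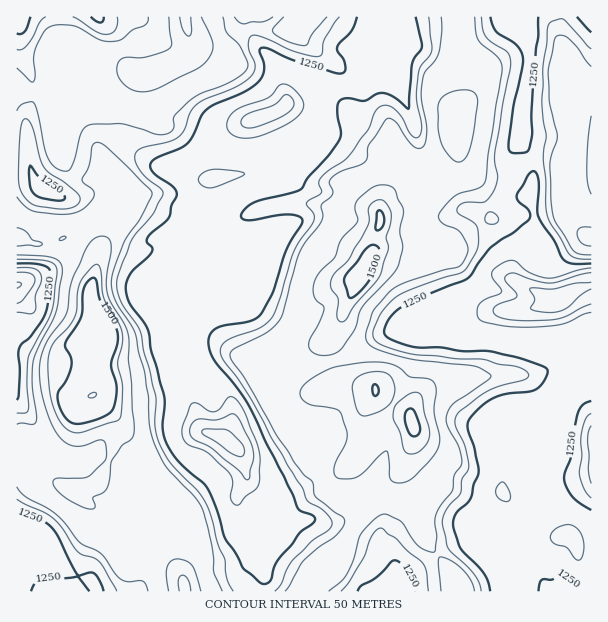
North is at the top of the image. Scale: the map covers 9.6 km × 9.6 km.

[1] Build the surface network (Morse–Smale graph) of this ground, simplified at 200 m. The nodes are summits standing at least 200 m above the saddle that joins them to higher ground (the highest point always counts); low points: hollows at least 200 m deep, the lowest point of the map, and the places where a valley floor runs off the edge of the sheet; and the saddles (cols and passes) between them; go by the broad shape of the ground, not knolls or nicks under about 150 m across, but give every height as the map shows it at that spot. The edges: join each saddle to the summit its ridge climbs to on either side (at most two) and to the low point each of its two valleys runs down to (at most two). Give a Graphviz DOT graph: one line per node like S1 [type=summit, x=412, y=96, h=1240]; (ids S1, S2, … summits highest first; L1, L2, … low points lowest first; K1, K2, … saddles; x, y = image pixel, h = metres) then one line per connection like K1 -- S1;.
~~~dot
graph terrain {
  S1 [type=summit, x=92, y=395, h=1550];
  S2 [type=summit, x=359, y=282, h=1524];
  L1 [type=low, x=558, y=299, h=1083];
  L2 [type=low, x=225, y=440, h=1088];
  L3 [type=low, x=17, y=285, h=1097];
  K1 [type=saddle, x=170, y=537, h=1395];
  K2 [type=saddle, x=351, y=531, h=1375];
  K1 -- S1;
  K1 -- L2;
  K1 -- L3;
  K2 -- S2;
  K2 -- L1;
  K2 -- L2;
}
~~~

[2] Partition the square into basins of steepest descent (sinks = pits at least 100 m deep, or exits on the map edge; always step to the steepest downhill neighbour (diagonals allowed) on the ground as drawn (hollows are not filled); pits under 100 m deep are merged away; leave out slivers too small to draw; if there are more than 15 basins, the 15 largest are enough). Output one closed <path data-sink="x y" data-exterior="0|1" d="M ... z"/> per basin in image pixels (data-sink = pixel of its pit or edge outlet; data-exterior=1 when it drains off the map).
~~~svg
<path data-sink="224 438" data-exterior="0" d="M84 64l-6 3-4-1-2 4-1-3-3 3-5 0 1 4-2-2-2 2-6 16-38 0 0 147 19 7 9 0 13-3 17-7 9 0 14 12 1 6 4 2-4 3 2 1-9 29 0 13 11 36-6 41 1 10-3 9 21 24 0 20-7 24 20 6 16 0 8 5 16 16 2 7 0 9-13 17-12 10 17 0 13 6 3 8 0 19 8 25 120 0 12-17 11-7 8-8 23-45 2-15-8-21-2-18 16-17 16-23 6-3 20-1-5-7-28-16-5-8-13 0-17-4-6-8-8-29 0-4 15-26 1-7 16-29 0-4 13-23 0-12 7-18 0-6-3-5-11-3-37 0-17-4-24 0-24 4-48 20-33 4-40 20-8 1-21-7-7 1-5 5 0-6 6-18 16-19 2-21-16-11-14-33-12-42 0-15 5-14-9 7-1 6 0-9 9-6z"/><path data-sink="558 299" data-exterior="0" d="M591 16l-131 1 0 46 6 20 0 9-2 7-7 12-1 51-7 8-15 11-11 0-19-6-7 5-12 17-6 13 1 12-6 12-1 18-6 8-23 48-1 7-15 26 8 33 6 8 17 4 13 0 5 8 28 16 5 6 4 10 0 14-10 30 12 27 4 22 6 18 7 14 21 24 7 17 131-1z"/><path data-sink="260 117" data-exterior="0" d="M294 25l-7 5-38 0-7 4-18 20-18-4-15-10-3 13-8 8-37 15-15-6-24 0-14-4-2 5-9 6 1 9 0-6 11-9-7 16 0 15 7 29 17 42 6 8 12 7-2 21-16 19-6 18 0 6 9-6 24 7 8-1 36-18 37-6 39-17 23-6 34-1 17 4 37 0 13 4 6-15 17-24-2-11-9-13-1-11-10-11-20-7-9-8-37-38 2-21-15-15z"/><path data-sink="17 285" data-exterior="1" d="M83 234l-9 0-17 7-13 3-9 0-15-6-4 1 0 205 7 1 7 7 7 15 29 21 8-2 22-2 13-23 6-21 0-20-7-10-15-14-6 0-6-8-22-14-3-3 0-11 7-10 21-8 16-10-9-32 0-13 9-33-3-8z"/><path data-sink="17 549" data-exterior="1" d="M23 445l-7 1 1 146 169-1-8-24 0-19-4-8-12-6-25 2-33-19-11-11-49-32z"/><path data-sink="390 591" data-exterior="1" d="M404 416l-14 2-6 3-16 23-16 17 2 18 8 21-2 15-23 45-8 8-11 7-10 12 0 5 152-1-6-16-21-24-12-26-5-28-12-27 10-30 0-14-4-7z"/><path data-sink="17 17" data-exterior="1" d="M185 16l-168 0-1 73 8 2 30-1 6-16 9-7 11-3 9 0 15 6 24 0 13 6 33-12 6-3 8-8 2-5 0-12z"/>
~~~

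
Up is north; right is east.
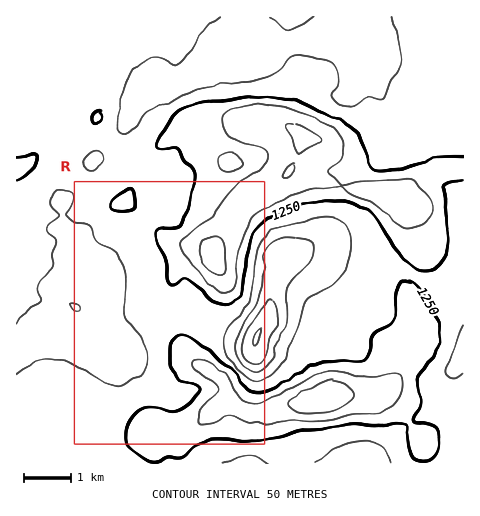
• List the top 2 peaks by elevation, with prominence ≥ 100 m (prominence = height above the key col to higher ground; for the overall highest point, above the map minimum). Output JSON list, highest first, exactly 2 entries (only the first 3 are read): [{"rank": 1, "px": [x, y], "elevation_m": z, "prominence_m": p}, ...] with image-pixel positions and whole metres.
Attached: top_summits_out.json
[{"rank": 1, "px": [326, 397], "elevation_m": 1380, "prominence_m": 333}, {"rank": 2, "px": [213, 256], "elevation_m": 1372, "prominence_m": 128}]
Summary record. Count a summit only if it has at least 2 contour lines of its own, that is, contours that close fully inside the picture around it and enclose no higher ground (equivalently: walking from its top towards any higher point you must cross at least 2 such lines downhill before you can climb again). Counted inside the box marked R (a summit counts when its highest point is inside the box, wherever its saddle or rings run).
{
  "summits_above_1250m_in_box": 1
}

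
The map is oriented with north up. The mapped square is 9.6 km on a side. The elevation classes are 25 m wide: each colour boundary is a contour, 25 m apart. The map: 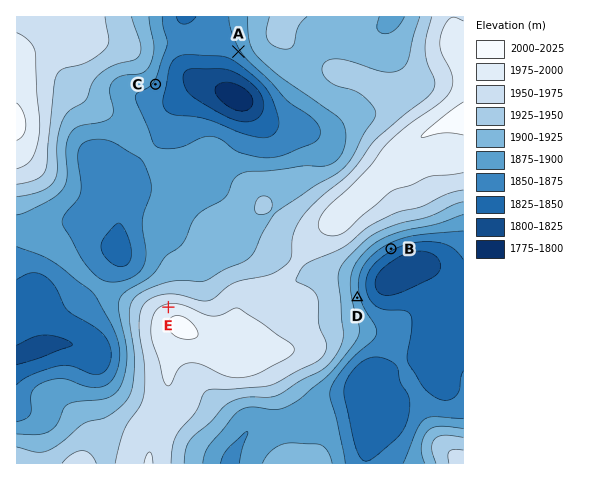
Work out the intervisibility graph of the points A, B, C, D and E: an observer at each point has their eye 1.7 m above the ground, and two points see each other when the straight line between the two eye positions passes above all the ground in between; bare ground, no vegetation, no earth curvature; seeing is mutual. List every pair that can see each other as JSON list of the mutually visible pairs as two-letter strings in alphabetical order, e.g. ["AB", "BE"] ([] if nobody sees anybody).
["AC", "AE", "BD", "CE"]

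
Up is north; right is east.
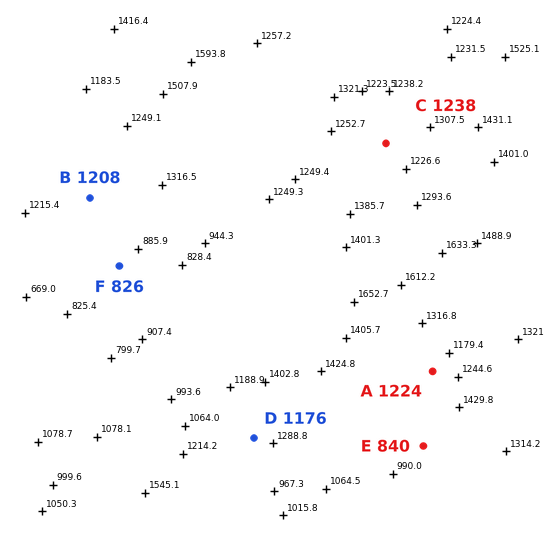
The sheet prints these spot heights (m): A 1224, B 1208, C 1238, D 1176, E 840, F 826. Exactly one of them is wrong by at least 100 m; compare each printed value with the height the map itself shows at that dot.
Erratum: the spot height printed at E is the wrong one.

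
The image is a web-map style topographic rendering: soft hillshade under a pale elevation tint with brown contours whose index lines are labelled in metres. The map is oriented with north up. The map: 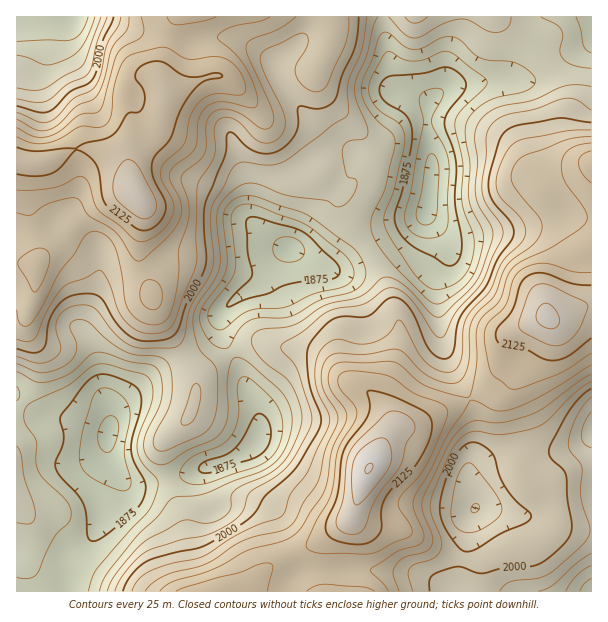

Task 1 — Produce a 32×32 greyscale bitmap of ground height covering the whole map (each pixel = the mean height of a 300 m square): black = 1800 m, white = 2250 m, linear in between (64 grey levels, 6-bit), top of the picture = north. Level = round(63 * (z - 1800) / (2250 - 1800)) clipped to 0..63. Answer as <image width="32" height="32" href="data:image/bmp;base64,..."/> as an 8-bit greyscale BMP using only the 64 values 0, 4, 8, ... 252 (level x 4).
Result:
<image width="32" height="32" href="data:image/bmp;base64,Qk02CAAAAAAAADYEAAAoAAAAIAAAACAAAAABAAgAAAAAAAAEAAATCwAAEwsAAAABAAAAAAAAAAAAAAEBAQACAgIAAwMDAAQEBAAFBQUABgYGAAcHBwAICAgACQkJAAoKCgALCwsADAwMAA0NDQAODg4ADw8PABAQEAAREREAEhISABMTEwAUFBQAFRUVABYWFgAXFxcAGBgYABkZGQAaGhoAGxsbABwcHAAdHR0AHh4eAB8fHwAgICAAISEhACIiIgAjIyMAJCQkACUlJQAmJiYAJycnACgoKAApKSkAKioqACsrKwAsLCwALS0tAC4uLgAvLy8AMDAwADExMQAyMjIAMzMzADQ0NAA1NTUANjY2ADc3NwA4ODgAOTk5ADo6OgA7OzsAPDw8AD09PQA+Pj4APz8/AEBAQABBQUEAQkJCAENDQwBEREQARUVFAEZGRgBHR0cASEhIAElJSQBKSkoAS0tLAExMTABNTU0ATk5OAE9PTwBQUFAAUVFRAFJSUgBTU1MAVFRUAFVVVQBWVlYAV1dXAFhYWABZWVkAWlpaAFtbWwBcXFwAXV1dAF5eXgBfX18AYGBgAGFhYQBiYmIAY2NjAGRkZABlZWUAZmZmAGdnZwBoaGgAaWlpAGpqagBra2sAbGxsAG1tbQBubm4Ab29vAHBwcABxcXEAcnJyAHNzcwB0dHQAdXV1AHZ2dgB3d3cAeHh4AHl5eQB6enoAe3t7AHx8fAB9fX0Afn5+AH9/fwCAgIAAgYGBAIKCggCDg4MAhISEAIWFhQCGhoYAh4eHAIiIiACJiYkAioqKAIuLiwCMjIwAjY2NAI6OjgCPj48AkJCQAJGRkQCSkpIAk5OTAJSUlACVlZUAlpaWAJeXlwCYmJgAmZmZAJqamgCbm5sAnJycAJ2dnQCenp4An5+fAKCgoAChoaEAoqKiAKOjowCkpKQApaWlAKampgCnp6cAqKioAKmpqQCqqqoAq6urAKysrACtra0Arq6uAK+vrwCwsLAAsbGxALKysgCzs7MAtLS0ALW1tQC2trYAt7e3ALi4uAC5ubkAurq6ALu7uwC8vLwAvb29AL6+vgC/v78AwMDAAMHBwQDCwsIAw8PDAMTExADFxcUAxsbGAMfHxwDIyMgAycnJAMrKygDLy8sAzMzMAM3NzQDOzs4Az8/PANDQ0ADR0dEA0tLSANPT0wDU1NQA1dXVANbW1gDX19cA2NjYANnZ2QDa2toA29vbANzc3ADd3d0A3t7eAN/f3wDg4OAA4eHhAOLi4gDj4+MA5OTkAOXl5QDm5uYA5+fnAOjo6ADp6ekA6urqAOvr6wDs7OwA7e3tAO7u7gDv7+8A8PDwAPHx8QDy8vIA8/PzAPT09AD19fUA9vb2APf39wD4+PgA+fn5APr6+gD7+/sA/Pz8AP39/QD+/v4A////ADg0MDBAXHiMmKSorKyspKCkqKSkmIR4bGhsaGBcWEw8ODgwMDhIZHiAhIycpKiopKSgoJyYiHx0cHB0cHBsXEw8PDQsLDhMYGhsdISUmJykqKywsKiclIBwcHR4eHRsYERAODAoLDxMVFhcZHiEiJSovMjAtKycfGRgaHB0dHRoSEQ8MCQkKDxMUFBQYHR8iJy0zMi0qJB0XFRcaHB0cGRIQDQoIBwgMEBERExYaHSAkKjM1LyolHRgWGBweHhwYEQ4KCAYGCA0PDQsNEBMYHSEoMzc0LikgGRgbHh4dHBgRDQoHBQULEhMPDAsKCxEZHycxNzYxLSUcGhweHhwaFw8NCwcEBAsUFxUTDwsJDRQcJC0zNDIvKSEdHh8eHRoVDgwKCAUECREXGBcSDQoNExkgKC4yMi8sJiMjIyIfGxYODQwJBgUIDhUYGBMNDA8UGyMpLS8uLCooJigoJiQfGQ8RDwwICAsOFBgYEw4OEhYeJywtLConJCQnKSoqKCUgFRcVEQ0OEBEVFxcTEBMWGB8mKCgoJiIfICYqKywsKycdHBgUEhQXGBgXFBITFhgaHSEiISMiHhsdJiwtLjAwLCIeFxQVGR4gHhgRDxIVFhcaHh4eHyAcGBwmLDAyNDMwJCEZFxgeIyYjGhAMDRAQERUZGxseHhgUGSIoLjM1MzElJB4cHCAlJyUeFA0KCwsMDhETFhoZEhATGiIrMTMxMCYmIiAfISUmJSEaEgwKCgoKCg0SFRIODA0THiguLiwrJyckIiAiJiYkIhwUDAkHBwgLDhISDgsKCxAZIicpKSklJiUjISQpKSYiHBMMCQcHCg8SEhALCAgKDxYcISUnKCYlJSUmKi4vKiMbEgwKCw0QExQSDggEBQoQFhwhJCUmKCcmJiovMzIsJBwUDg8RExQVFRMPCQMECxMbICMlJScrKyopLDEzMCkiHhkVFBYWFhYVFBELBAQLFR4iJCYmKC8vLSstMTIuKCMgGxgYGBcXFhUUEgwFBAsUHSIkJScqLi0uLS4wMC4sKCMdGxwcGRcWFRQTDgYFDBQbICIkJiknJSgrLC4vLy4qIx0eISEcGRgWFRIOBwgOFRodHh8gIR8dISYnKy4vLyslISMlIh0bGhgTDgsHCA4SFhkaGxwaFxcbICQrLS4wLiopKSYgHR4dGBAKCQcHCg4REhQWGBcUExUZHyktLy8uLS0qIx4fIR8ZEAsKCQkKDQ8QERMUFBIREhQbJistLCsrKycgHh8hIRwUDQ4ODA0QERISEhIQDw8PEBkjJykpKCcnJCIgHyAhHhYQEhMRERMUFBMSEQ4MDAwNFB4kKCoqKSgmJiQiISIfGBMXGBUUFRYVExIRDQ="/>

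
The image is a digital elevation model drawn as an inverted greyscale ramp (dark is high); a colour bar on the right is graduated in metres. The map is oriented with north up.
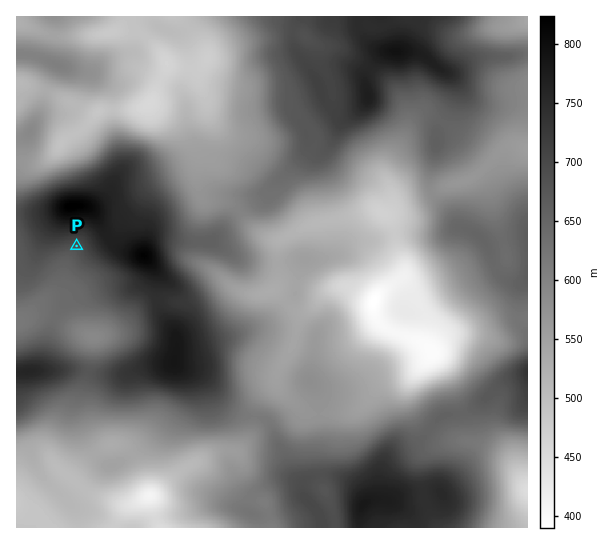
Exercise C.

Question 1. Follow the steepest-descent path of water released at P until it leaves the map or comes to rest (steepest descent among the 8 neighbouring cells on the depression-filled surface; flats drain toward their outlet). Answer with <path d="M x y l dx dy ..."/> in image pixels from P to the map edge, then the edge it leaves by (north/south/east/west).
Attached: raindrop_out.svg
<path d="M77 246l-4 4-6 11 0 4-1 1 0 23-4 4-7 0-6 4-24 24-7 1-1 1"/>
exit: west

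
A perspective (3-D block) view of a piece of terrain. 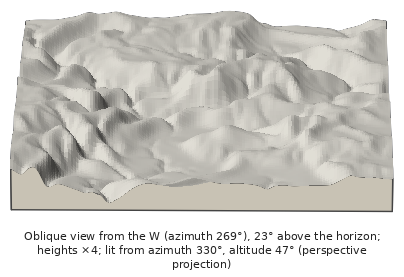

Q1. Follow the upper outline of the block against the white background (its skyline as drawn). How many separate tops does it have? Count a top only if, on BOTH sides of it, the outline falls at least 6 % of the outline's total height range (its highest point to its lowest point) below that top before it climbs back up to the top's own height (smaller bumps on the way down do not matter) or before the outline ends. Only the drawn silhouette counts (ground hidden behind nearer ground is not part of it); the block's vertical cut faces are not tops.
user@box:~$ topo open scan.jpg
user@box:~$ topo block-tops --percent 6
2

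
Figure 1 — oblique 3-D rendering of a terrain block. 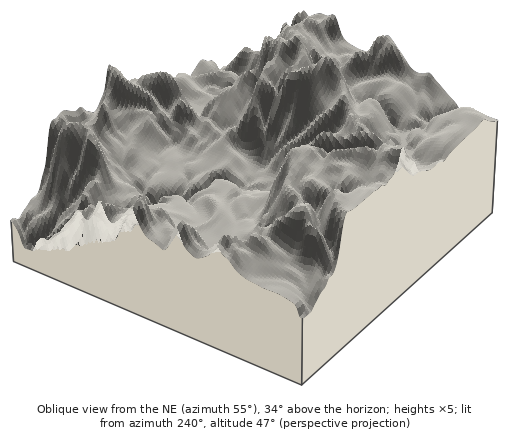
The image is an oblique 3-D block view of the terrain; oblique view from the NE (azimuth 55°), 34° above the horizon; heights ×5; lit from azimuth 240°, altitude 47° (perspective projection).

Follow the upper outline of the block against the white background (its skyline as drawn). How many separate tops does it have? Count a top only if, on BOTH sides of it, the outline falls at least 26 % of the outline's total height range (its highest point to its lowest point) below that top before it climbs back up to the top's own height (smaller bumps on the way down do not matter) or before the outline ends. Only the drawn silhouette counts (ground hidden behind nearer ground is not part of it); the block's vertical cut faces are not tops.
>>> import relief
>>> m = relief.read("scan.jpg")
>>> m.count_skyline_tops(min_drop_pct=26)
1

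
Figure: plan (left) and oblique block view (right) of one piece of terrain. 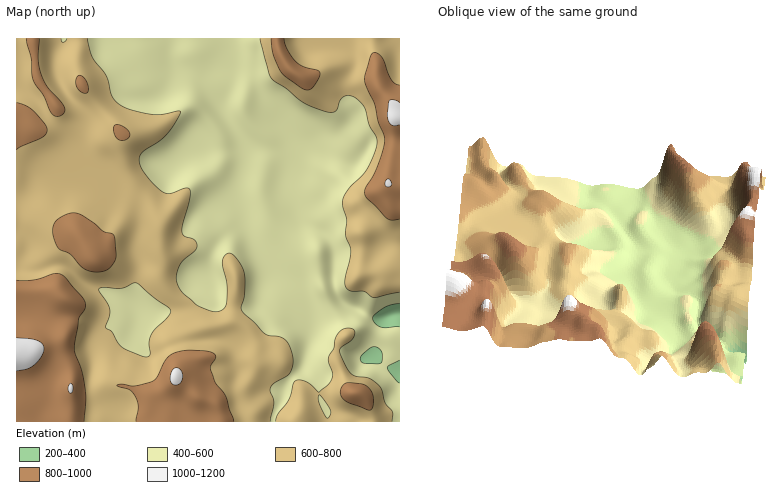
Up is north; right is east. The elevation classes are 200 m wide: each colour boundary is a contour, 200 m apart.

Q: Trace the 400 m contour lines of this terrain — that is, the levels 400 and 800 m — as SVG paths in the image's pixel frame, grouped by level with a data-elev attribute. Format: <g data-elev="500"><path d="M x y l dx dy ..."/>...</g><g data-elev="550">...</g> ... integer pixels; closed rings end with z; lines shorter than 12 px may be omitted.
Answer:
<g data-elev="400"><path d="M400 383l-10-11-3-4 13-8"/><path d="M366 364l-5-2-1-4 2-3 10-8 4 0 3 1 3 6 0 9-4 1z"/><path d="M400 327l-20 0-5-3-2-6 2-4 9-7 16-4"/></g><g data-elev="800"><path d="M84 422l2-22-1-12-3-16-7-18-1-6 5-30 6-10-1-8-18-22-6-4-6 0-20 6-18 0"/><path d="M234 422l-8-26-11-14-4-12 0-4 5-8-1-4-7-3-18-1-12 2-8 4-6 6-7 16-5 3-18 5-12-2-5 2 13 4 6 7 2 9-2 16"/><path d="M366 410l5 0 2-6 0-8-4-8-3-3-6-1-12-1-4 2-4 7 3 6 5 5z"/><path d="M91 272l7 0 8-1 4-3 4-6 2-6-2-20-2-3-8-2-10-8-14-9-8-1-8 2-8 5-3 6 0 8 3 11 4 5 10 4 12 14z"/><path d="M16 150l26-12 4-4 1-4-2-6-12-14-7-5-10-2"/><path d="M121 140l7-2 2-2-1-4-6-6-7-1-3 3 2 6 2 4z"/><path d="M82 92l6 1 0-5-3-8-5-5-4 3 0 6 2 4z"/><path d="M400 85l-5-1-4-4-10-24-4-3-5 0-2 5-5 23 9 23 4 16 6 14 1 8-7 24-12 21-1 7 2 4 19 20 6 2 8-1"/><path d="M26 38l5 20 3 23 10 15 8 17 4 3 4 0 4-4 0-6-17-20-7-16-2-12 1-20"/><path d="M271 38l2 18 9 17 20 15 4 2 4-1 9-11 1-6-16-5-8-5-9-12-3-12"/></g>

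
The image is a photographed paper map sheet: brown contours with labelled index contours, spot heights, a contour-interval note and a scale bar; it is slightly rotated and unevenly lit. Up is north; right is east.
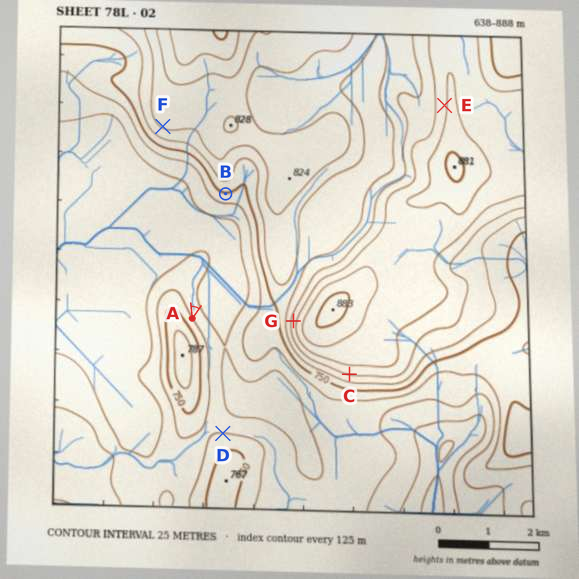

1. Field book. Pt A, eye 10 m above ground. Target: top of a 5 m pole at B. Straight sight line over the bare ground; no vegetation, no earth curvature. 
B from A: yes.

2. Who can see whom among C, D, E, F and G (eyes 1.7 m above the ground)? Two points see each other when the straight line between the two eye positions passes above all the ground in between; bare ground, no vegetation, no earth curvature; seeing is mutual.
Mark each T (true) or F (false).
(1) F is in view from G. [T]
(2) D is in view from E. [F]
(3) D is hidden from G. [F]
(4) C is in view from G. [F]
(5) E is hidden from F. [T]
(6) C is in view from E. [F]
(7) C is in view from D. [T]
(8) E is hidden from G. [T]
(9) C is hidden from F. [T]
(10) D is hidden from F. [F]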